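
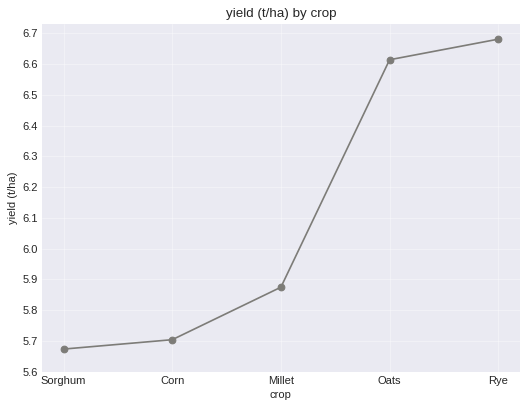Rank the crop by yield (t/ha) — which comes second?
Oats

Top 3: Rye ≈ 6.7, Oats ≈ 6.6, Millet ≈ 5.9.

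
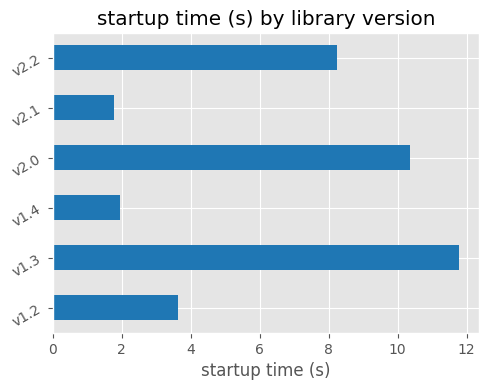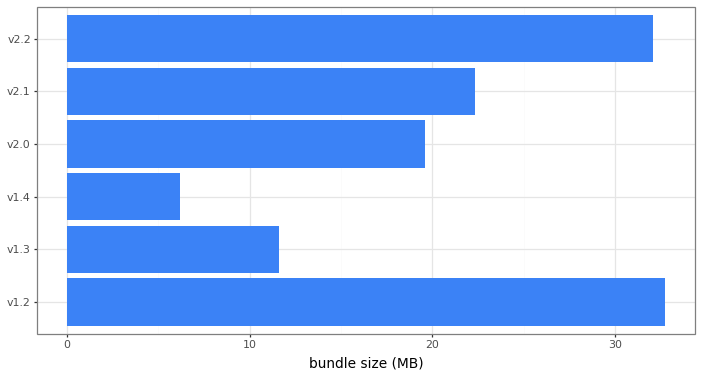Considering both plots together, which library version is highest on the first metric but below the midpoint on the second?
v1.3

Chart 2 median bundle size (MB) ≈ 20; below-median library versions: v1.3, v1.4, v2.0. Among those, v1.3 has the highest startup time (s) (≈ 12).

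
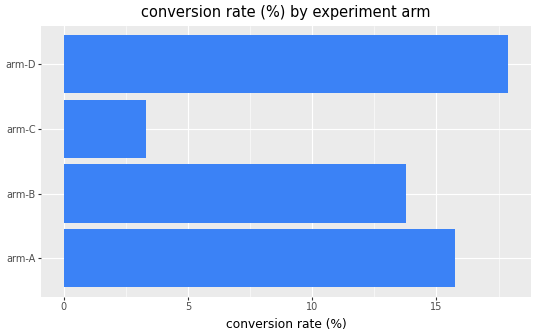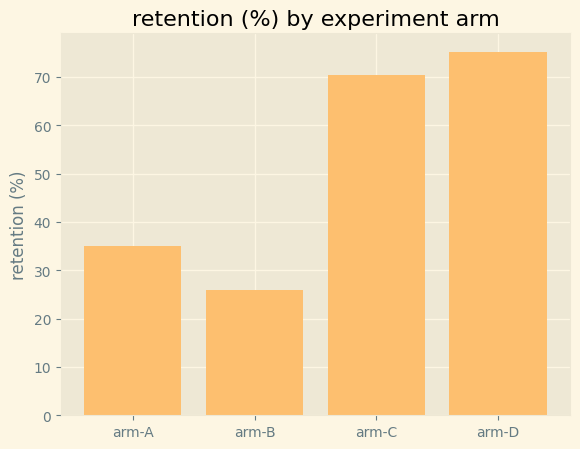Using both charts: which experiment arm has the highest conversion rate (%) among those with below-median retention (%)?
Chart 2 median retention (%) ≈ 50; below-median experiment arms: arm-A, arm-B. Among those, arm-A has the highest conversion rate (%) (≈ 16).

arm-A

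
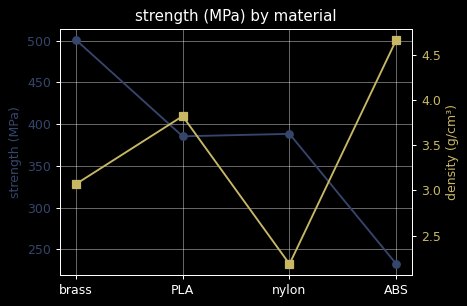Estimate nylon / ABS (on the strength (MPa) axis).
nylon ≈ 400, ABS ≈ 225; 400/225 ≈ 1.78.

≈ 1.78×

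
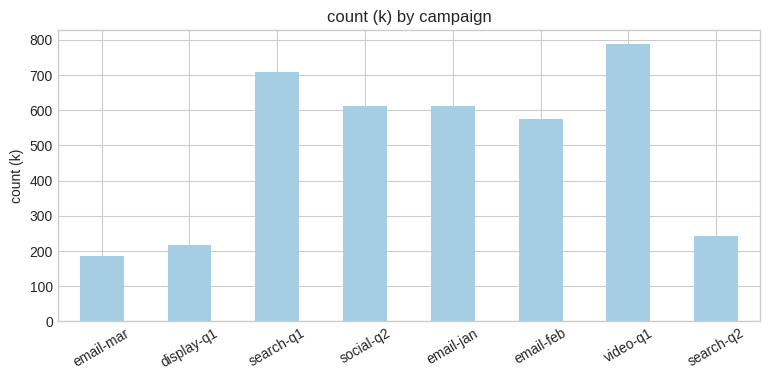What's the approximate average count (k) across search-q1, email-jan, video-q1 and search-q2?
(700 + 600 + 800 + 200) / 4 ≈ 575.

≈ 575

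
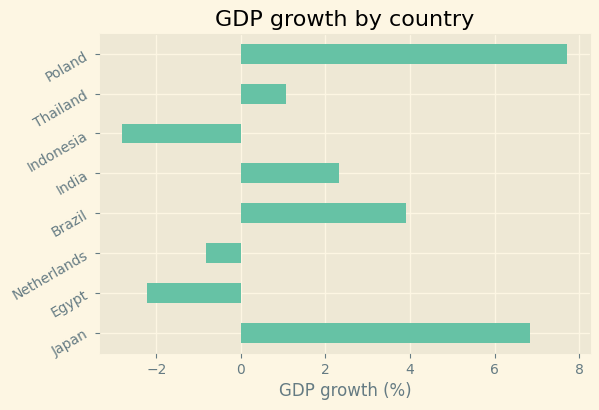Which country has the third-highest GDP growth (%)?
Top 4: Poland ≈ 8, Japan ≈ 7, Brazil ≈ 4, India ≈ 2.

Brazil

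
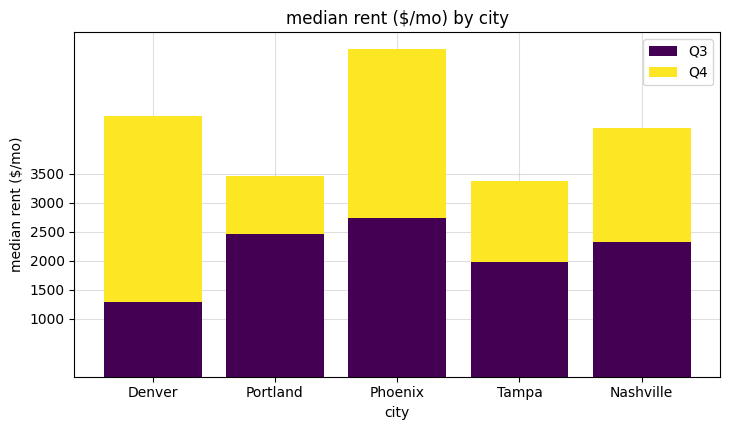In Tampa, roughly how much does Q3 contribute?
Q3 top ≈ 2000, bottom ≈ 0; segment ≈ 2000.

≈ 2000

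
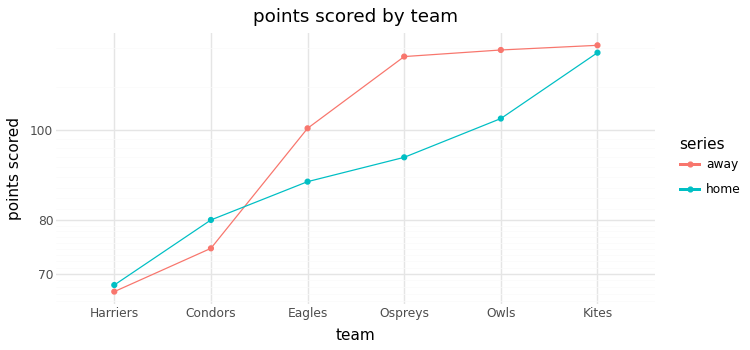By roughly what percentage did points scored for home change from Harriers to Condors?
≈ +14.3%

Harriers ≈ 70, Condors ≈ 80; (80 − 70) / 70 ≈ +14.3%.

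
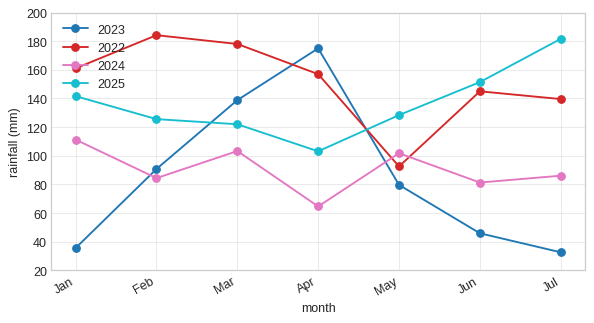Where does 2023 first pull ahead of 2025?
Feb: 2023 ≈ 100 vs 2025 ≈ 120 (not yet); Mar: 2023 ≈ 140 vs 2025 ≈ 120 (first crossover).

Mar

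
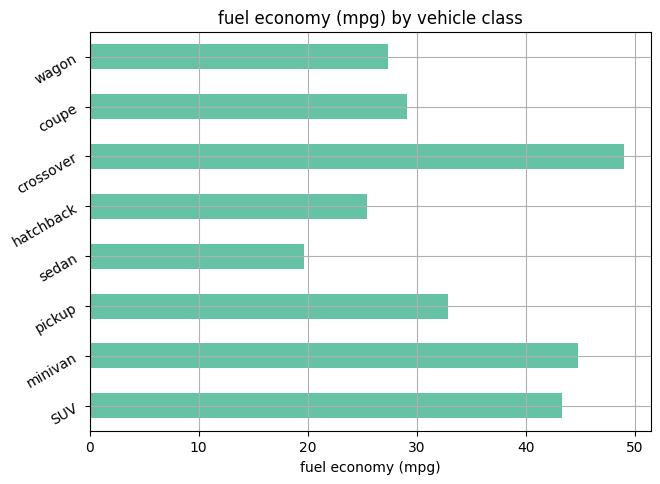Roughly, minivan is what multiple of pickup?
≈ 1.29×

minivan ≈ 45, pickup ≈ 35; 45/35 ≈ 1.29.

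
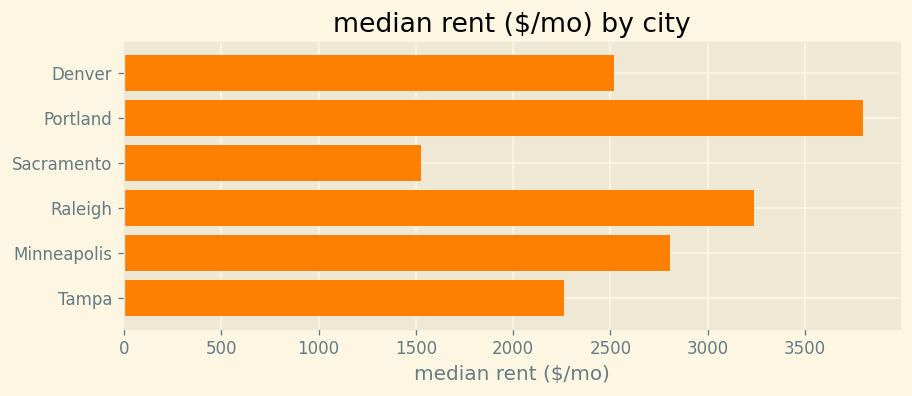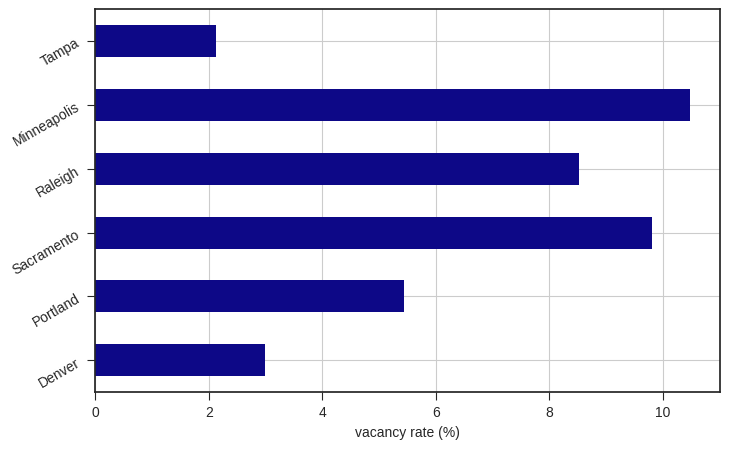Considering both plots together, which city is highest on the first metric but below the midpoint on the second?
Portland

Chart 2 median vacancy rate (%) ≈ 7; below-median cities: Denver, Portland, Tampa. Among those, Portland has the highest median rent ($/mo) (≈ 4000).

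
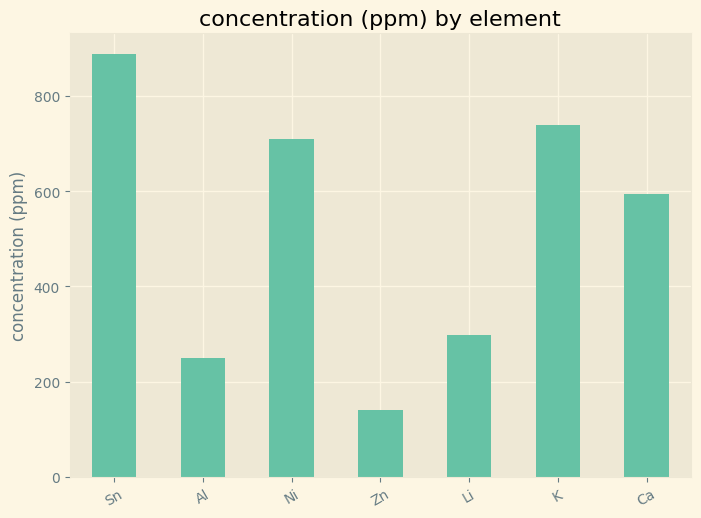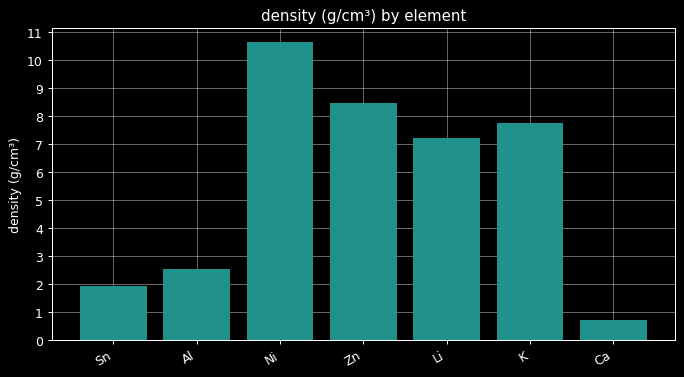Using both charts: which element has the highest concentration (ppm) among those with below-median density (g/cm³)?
Sn

Chart 2 median density (g/cm³) ≈ 7; below-median elements: Sn, Al, Ca. Among those, Sn has the highest concentration (ppm) (≈ 900).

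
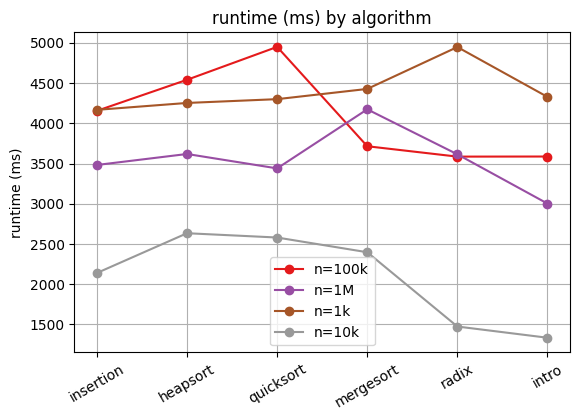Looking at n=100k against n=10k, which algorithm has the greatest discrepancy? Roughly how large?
quicksort, ≈ 2500 ms

quicksort: n=100k ≈ 5000, n=10k ≈ 2500 → gap ≈ 2500. Next-largest (intro) is only ≈ 2000.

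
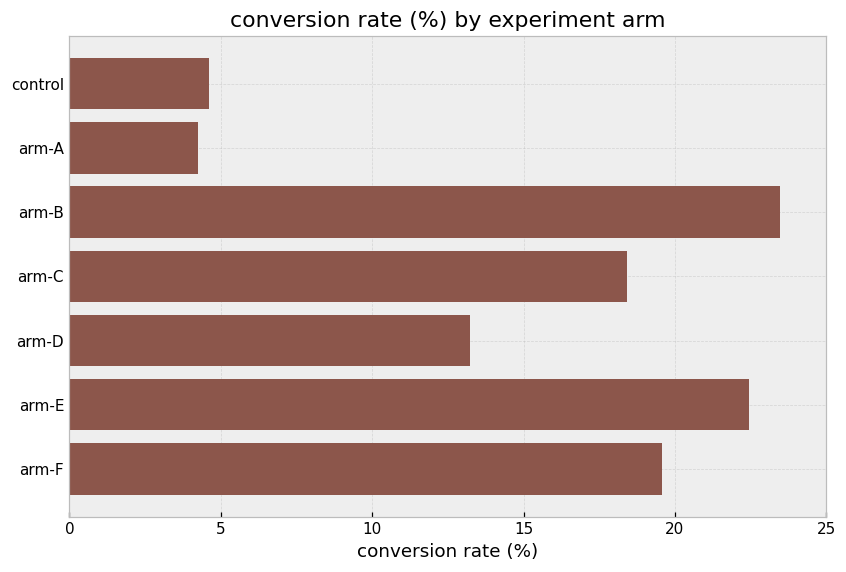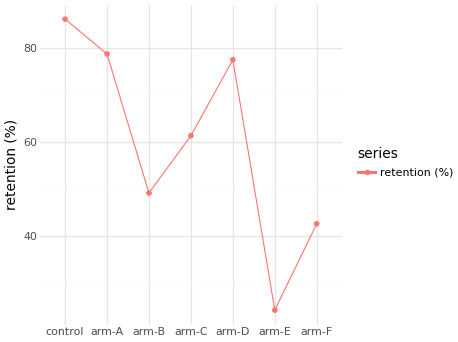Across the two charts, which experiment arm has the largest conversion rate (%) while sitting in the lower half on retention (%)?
arm-B

Chart 2 median retention (%) ≈ 60; below-median experiment arms: arm-B, arm-E, arm-F. Among those, arm-B has the highest conversion rate (%) (≈ 25).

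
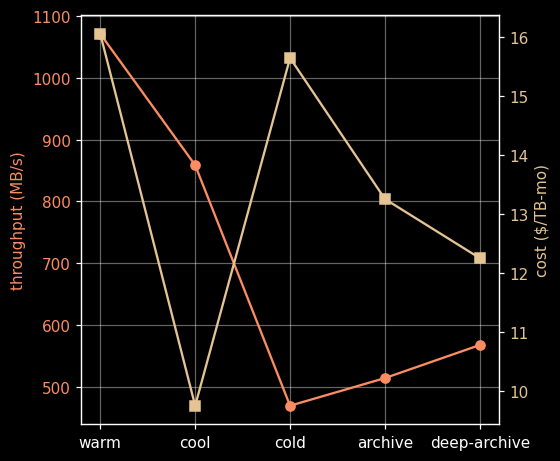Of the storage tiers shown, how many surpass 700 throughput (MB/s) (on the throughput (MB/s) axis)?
2

Above 700: warm, cool.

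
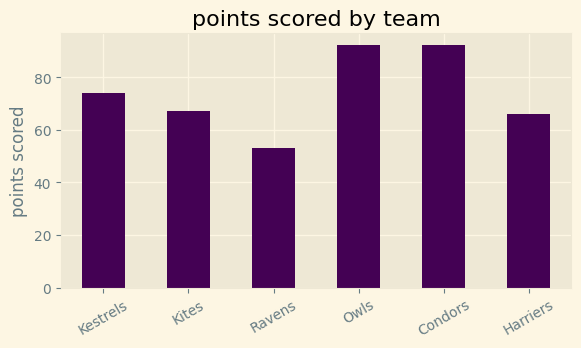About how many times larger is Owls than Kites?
≈ 1.29×

Owls ≈ 90, Kites ≈ 70; 90/70 ≈ 1.29.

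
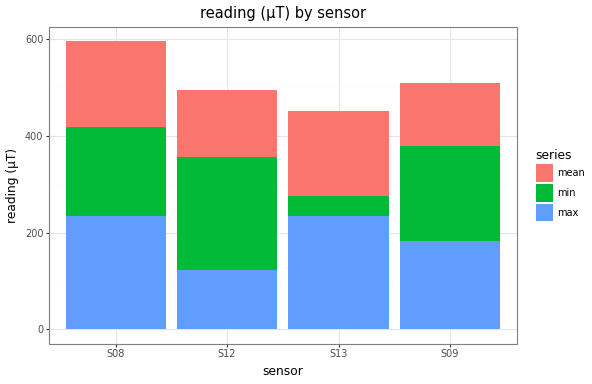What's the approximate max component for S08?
≈ 250

max top ≈ 250, bottom ≈ 0; segment ≈ 250.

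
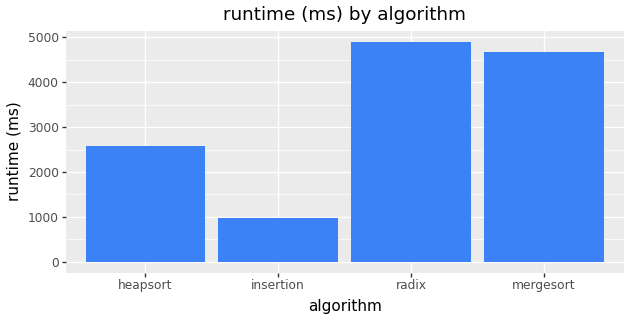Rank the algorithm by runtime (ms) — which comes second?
mergesort

Top 3: radix ≈ 5000, mergesort ≈ 4500, heapsort ≈ 2500.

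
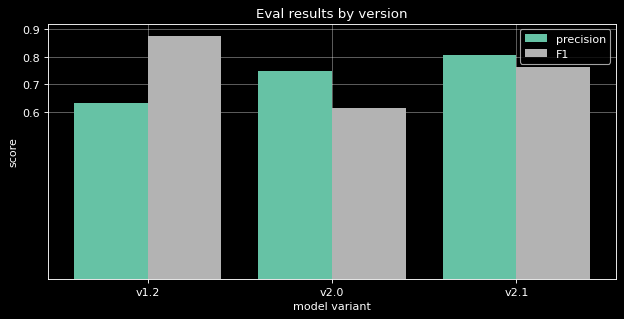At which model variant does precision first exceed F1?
v1.2: precision ≈ 0.6 vs F1 ≈ 0.9 (not yet); v2.0: precision ≈ 0.7 vs F1 ≈ 0.6 (first crossover).

v2.0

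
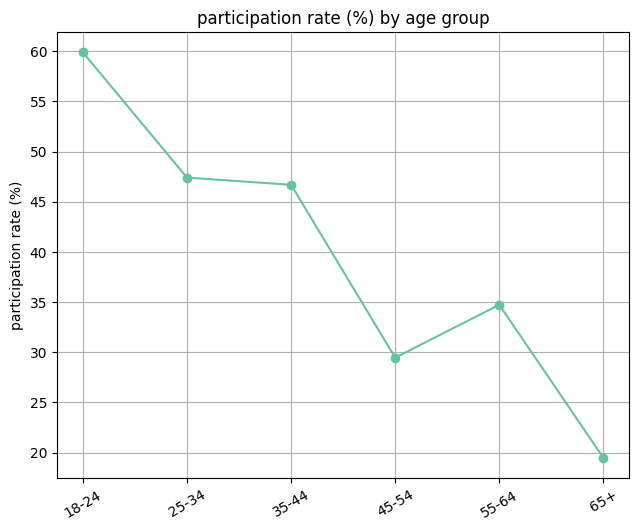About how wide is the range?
Max 18-24 ≈ 60, min 65+ ≈ 20; range ≈ 40.

≈ 40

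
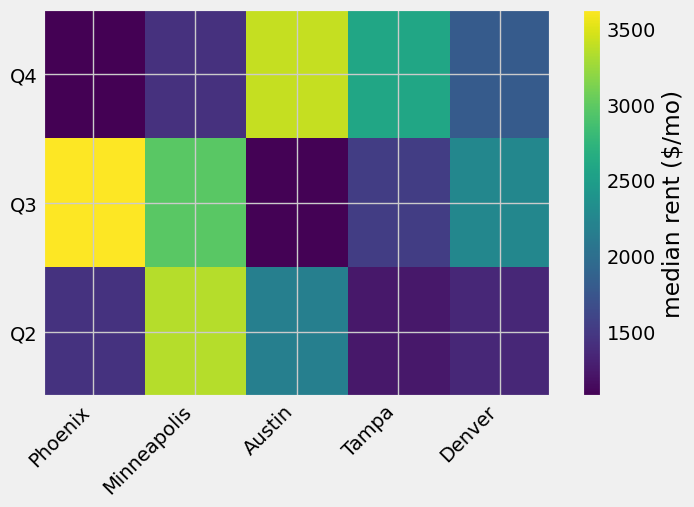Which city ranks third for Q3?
Denver

Top 4 for Q3: Phoenix ≈ 3500, Minneapolis ≈ 3000, Denver ≈ 2500, Tampa ≈ 1500.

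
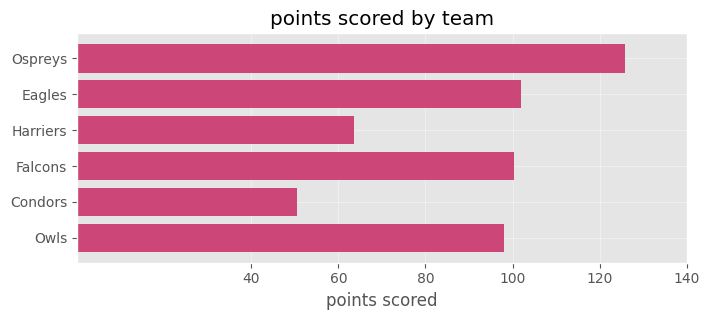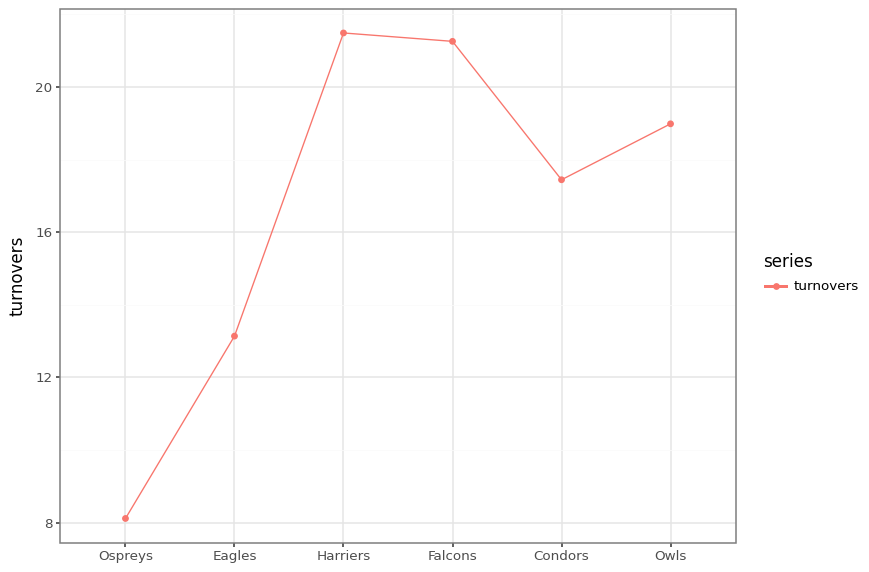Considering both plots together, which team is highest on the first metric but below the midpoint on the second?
Ospreys

Chart 2 median turnovers ≈ 18; below-median teams: Ospreys, Eagles, Condors. Among those, Ospreys has the highest points scored (≈ 120).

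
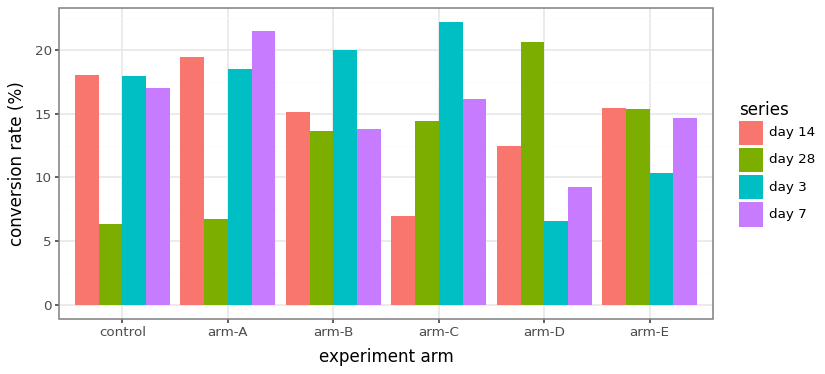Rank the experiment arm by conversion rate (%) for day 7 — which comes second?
Top 3 for day 7: arm-A ≈ 22, control ≈ 18, arm-C ≈ 16.

control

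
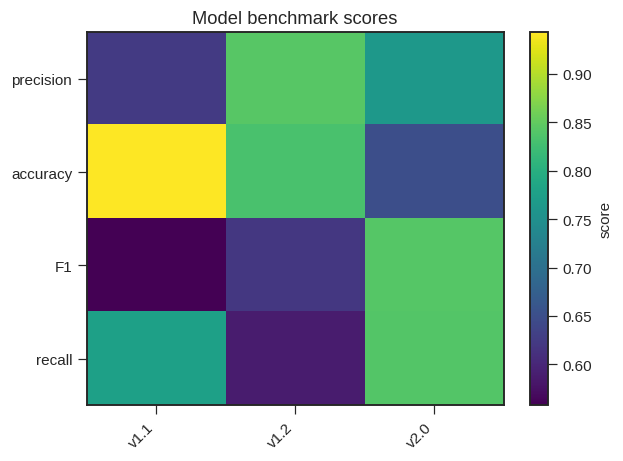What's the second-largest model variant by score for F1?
v1.2

Top 3 for F1: v2.0 ≈ 0.85, v1.2 ≈ 0.60, v1.1 ≈ 0.55.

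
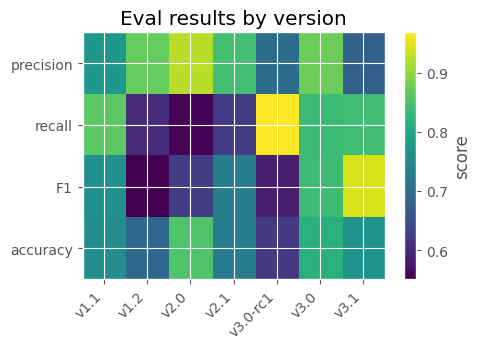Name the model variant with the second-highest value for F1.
Top 3 for F1: v3.1 ≈ 0.95, v3.0 ≈ 0.85, v1.1 ≈ 0.75.

v3.0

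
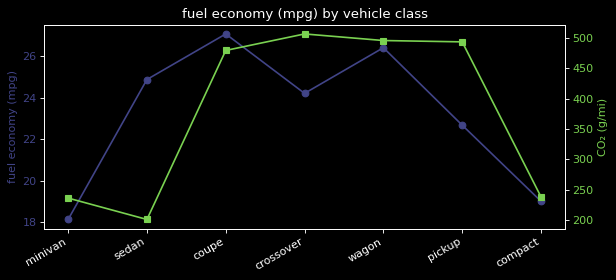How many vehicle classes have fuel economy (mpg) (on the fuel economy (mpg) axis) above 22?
5

Above 22: sedan, coupe, crossover, wagon, pickup.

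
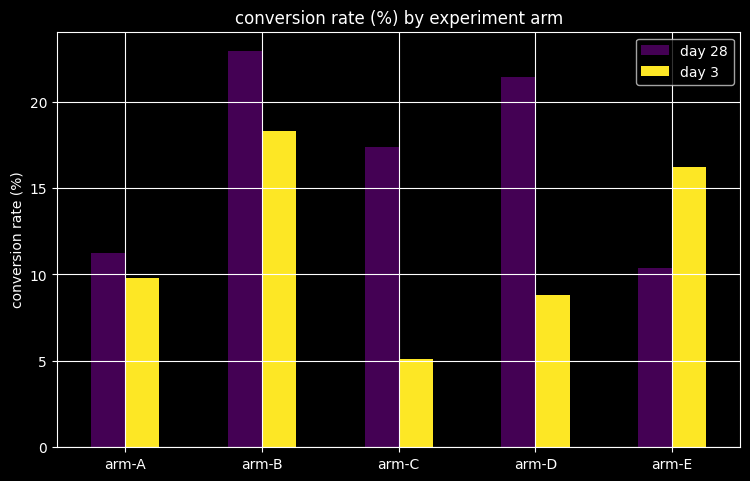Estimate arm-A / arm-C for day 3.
arm-A ≈ 10, arm-C ≈ 6; 10/6 ≈ 1.67.

≈ 1.67×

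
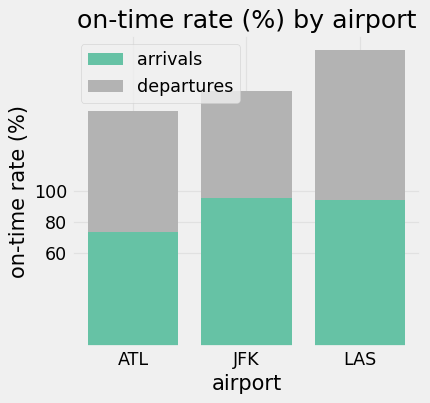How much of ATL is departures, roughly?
departures top ≈ 160, bottom ≈ 80; segment ≈ 80.

≈ 80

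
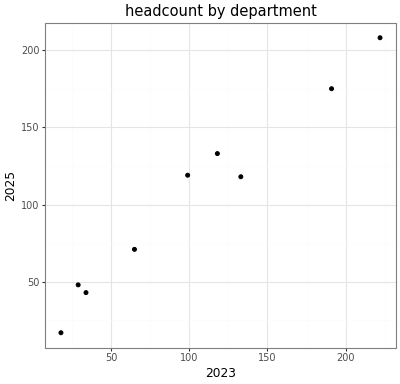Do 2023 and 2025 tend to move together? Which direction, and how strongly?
positive, strong

Points are positively correlated; strong (|r| ≈ 1.0).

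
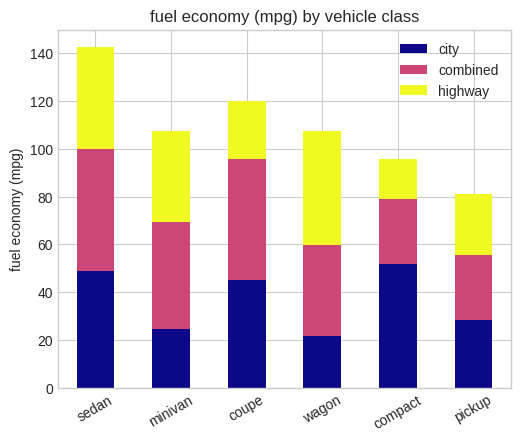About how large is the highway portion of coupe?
≈ 20

highway top ≈ 120, bottom ≈ 100; segment ≈ 20.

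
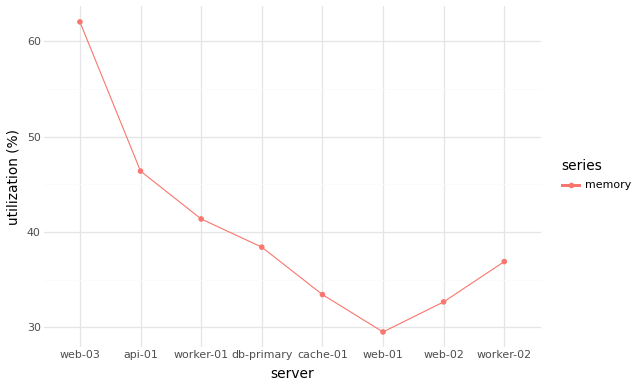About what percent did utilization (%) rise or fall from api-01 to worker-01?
api-01 ≈ 45, worker-01 ≈ 40; (40 − 45) / 45 ≈ -11.1%.

≈ -11.1%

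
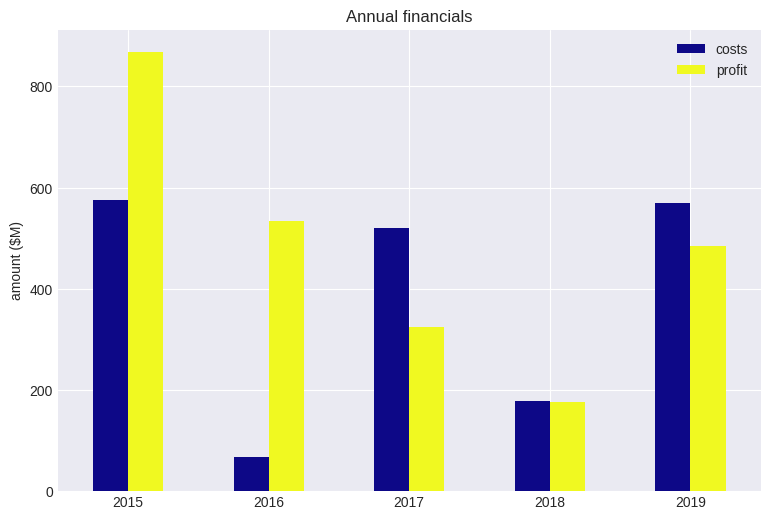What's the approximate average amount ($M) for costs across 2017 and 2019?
≈ 550

(500 + 600) / 2 ≈ 550.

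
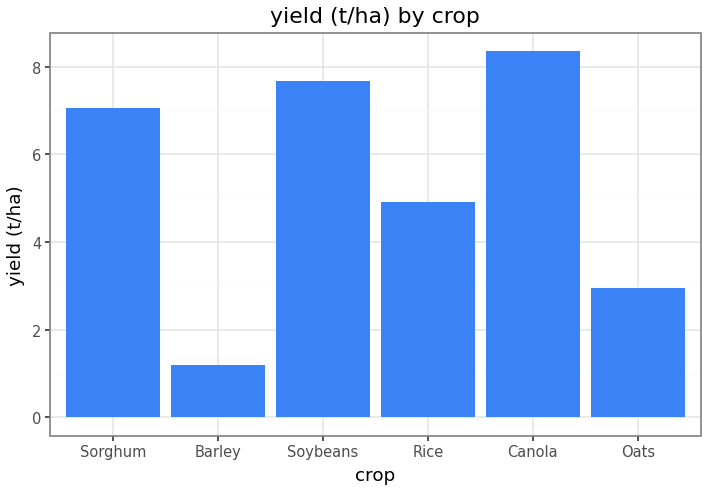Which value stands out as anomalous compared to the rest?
Barley

Barley ≈ 1; the rest sit between ≈ 3 and ≈ 8.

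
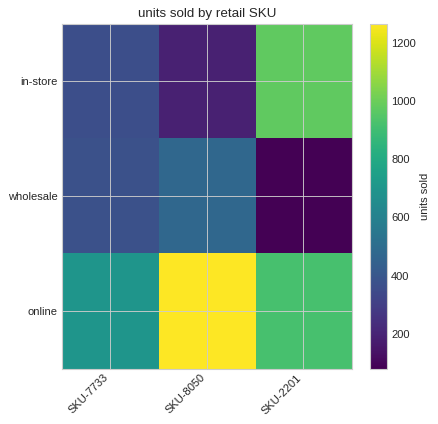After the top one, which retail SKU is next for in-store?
Top 3 for in-store: SKU-2201 ≈ 1000, SKU-7733 ≈ 400, SKU-8050 ≈ 200.

SKU-7733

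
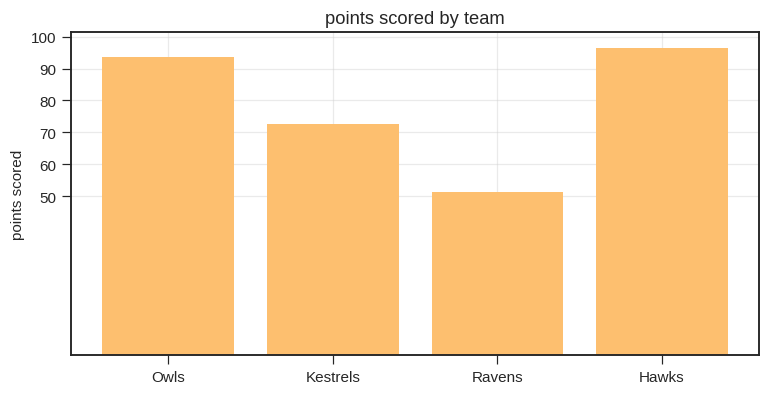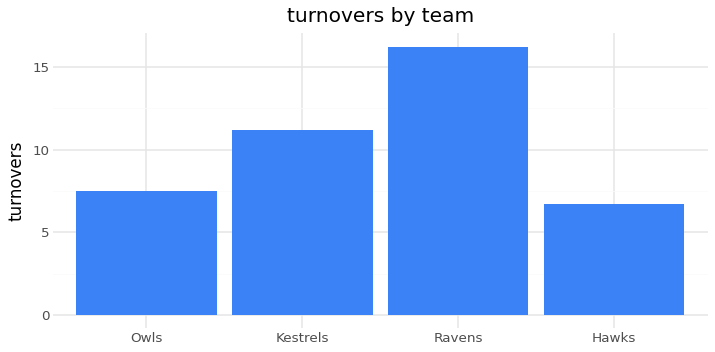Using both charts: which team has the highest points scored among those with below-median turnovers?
Chart 2 median turnovers ≈ 10; below-median teams: Owls, Hawks. Among those, Hawks has the highest points scored (≈ 100).

Hawks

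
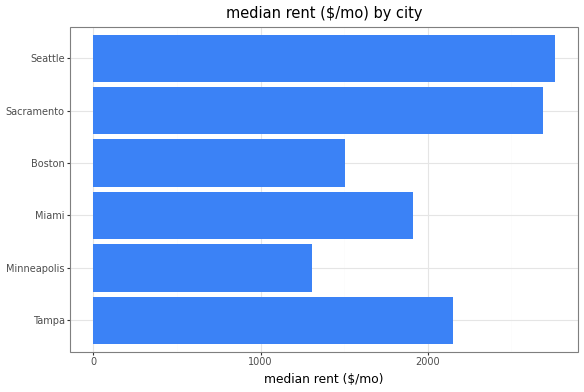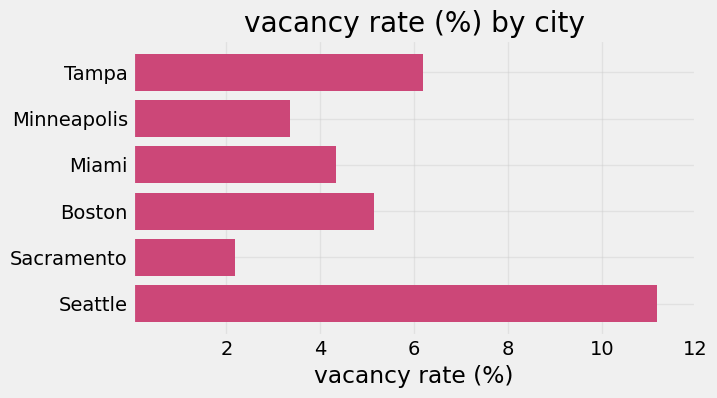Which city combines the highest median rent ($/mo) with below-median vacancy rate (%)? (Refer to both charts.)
Chart 2 median vacancy rate (%) ≈ 4; below-median cities: Minneapolis, Miami, Sacramento. Among those, Sacramento has the highest median rent ($/mo) (≈ 2500).

Sacramento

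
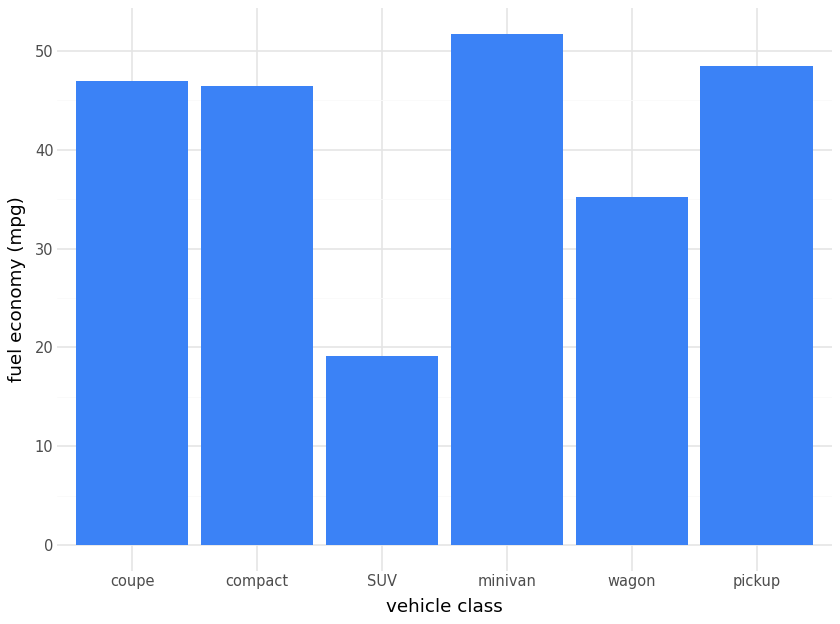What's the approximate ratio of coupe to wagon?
≈ 1.29×

coupe ≈ 45, wagon ≈ 35; 45/35 ≈ 1.29.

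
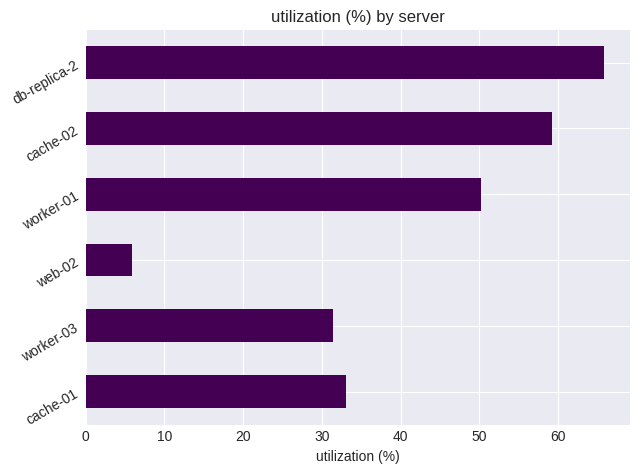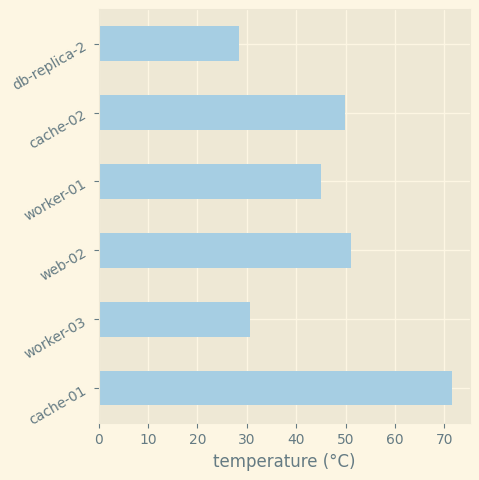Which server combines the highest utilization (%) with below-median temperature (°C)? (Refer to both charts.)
db-replica-2

Chart 2 median temperature (°C) ≈ 50; below-median servers: worker-03, worker-01, db-replica-2. Among those, db-replica-2 has the highest utilization (%) (≈ 70).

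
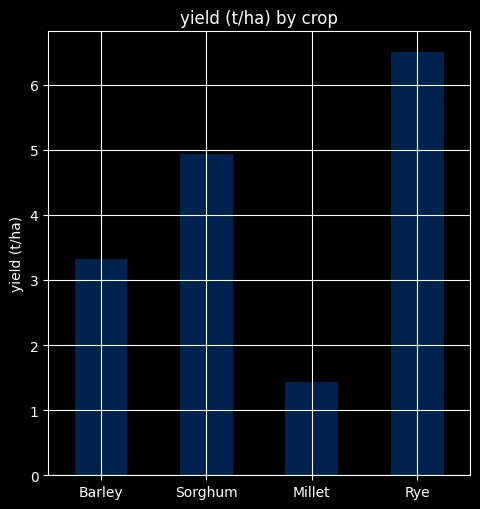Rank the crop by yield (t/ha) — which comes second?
Top 3: Rye ≈ 6, Sorghum ≈ 5, Barley ≈ 3.

Sorghum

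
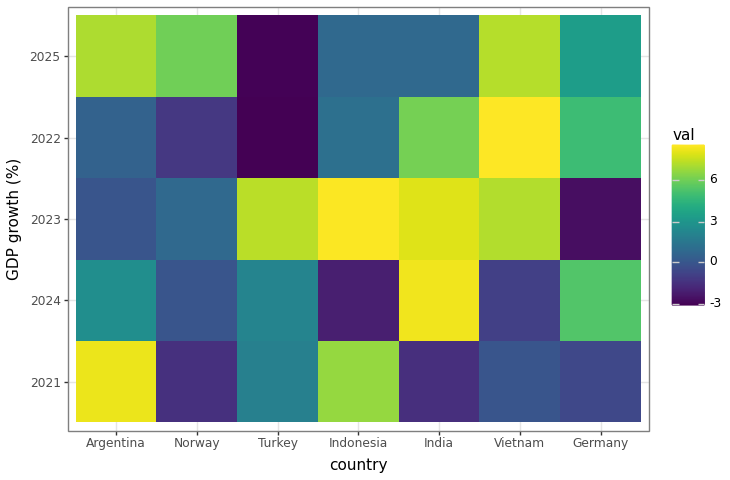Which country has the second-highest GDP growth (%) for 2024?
Germany

Top 3 for 2024: India ≈ 8, Germany ≈ 5, Argentina ≈ 3.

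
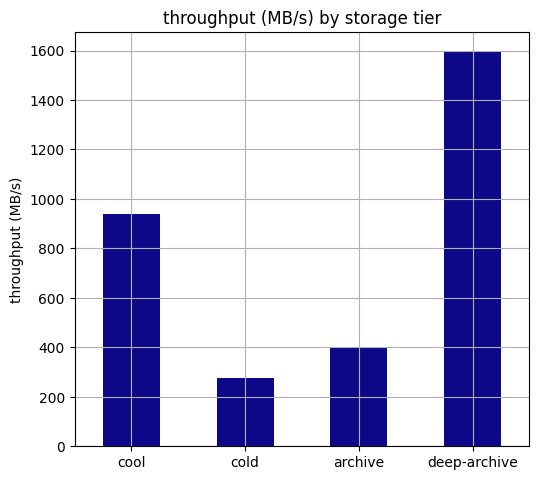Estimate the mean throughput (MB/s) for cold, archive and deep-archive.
(200 + 400 + 1600) / 3 ≈ 733.

≈ 733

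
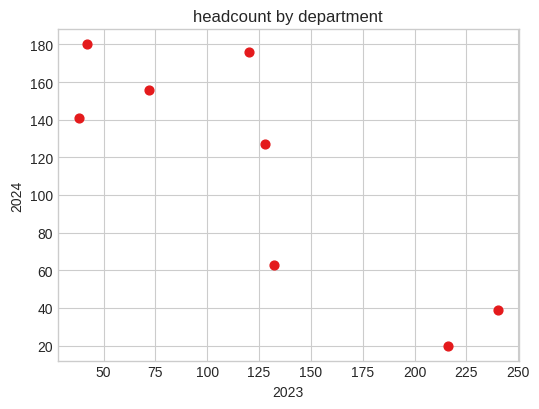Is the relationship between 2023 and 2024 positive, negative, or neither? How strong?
Points are negatively correlated; strong (|r| ≈ 0.8).

negative, strong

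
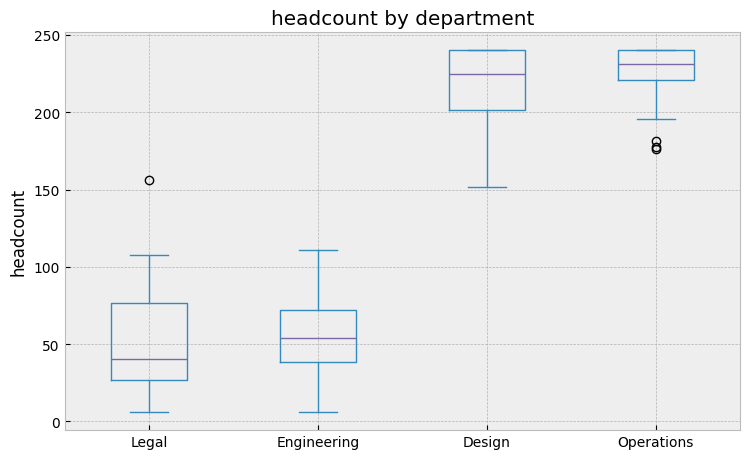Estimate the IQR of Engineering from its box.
Q3 ≈ 80, Q1 ≈ 40; IQR ≈ 40.

≈ 40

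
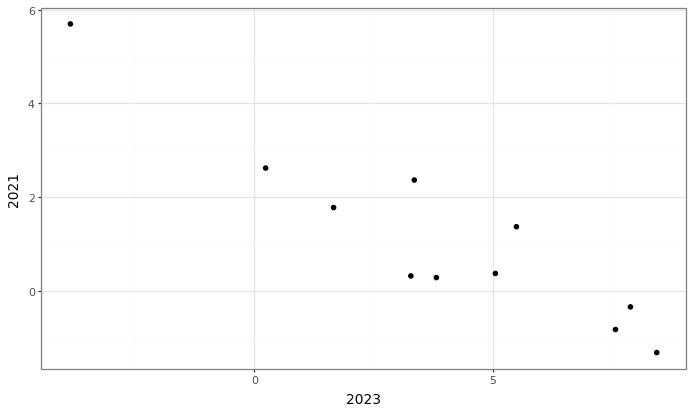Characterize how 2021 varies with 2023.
Points are negatively correlated; strong (|r| ≈ 0.9).

negative, strong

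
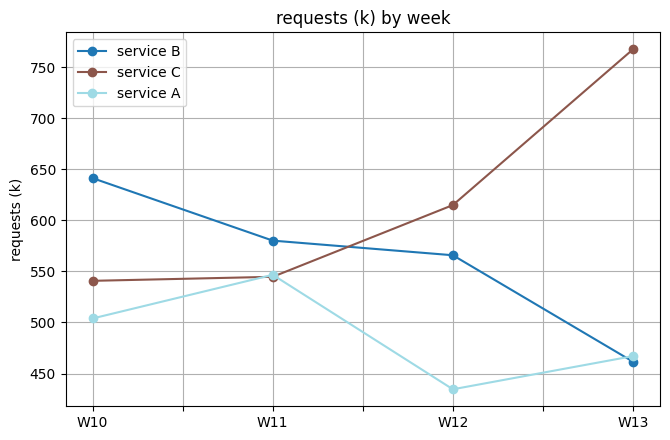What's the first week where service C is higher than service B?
W11: service C ≈ 550 vs service B ≈ 600 (not yet); W12: service C ≈ 600 vs service B ≈ 550 (first crossover).

W12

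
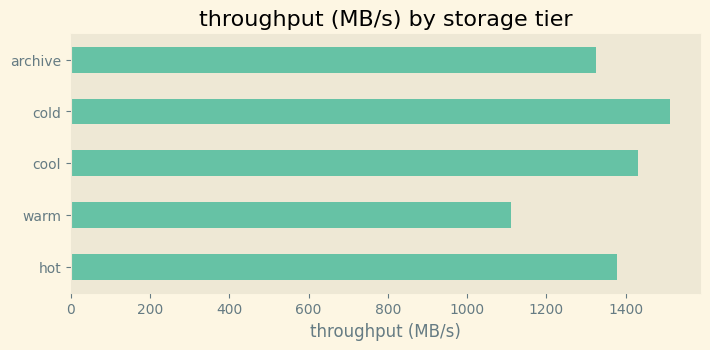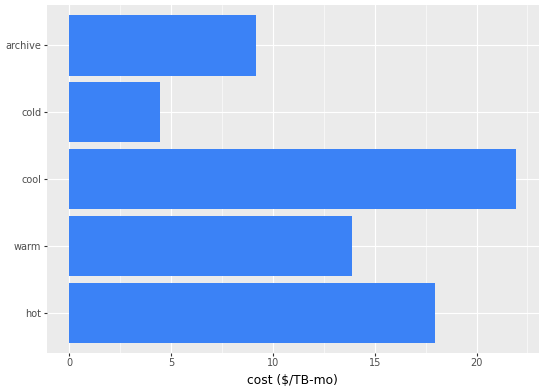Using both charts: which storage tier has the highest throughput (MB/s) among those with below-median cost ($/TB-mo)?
cold

Chart 2 median cost ($/TB-mo) ≈ 15; below-median storage tiers: cold, archive. Among those, cold has the highest throughput (MB/s) (≈ 1600).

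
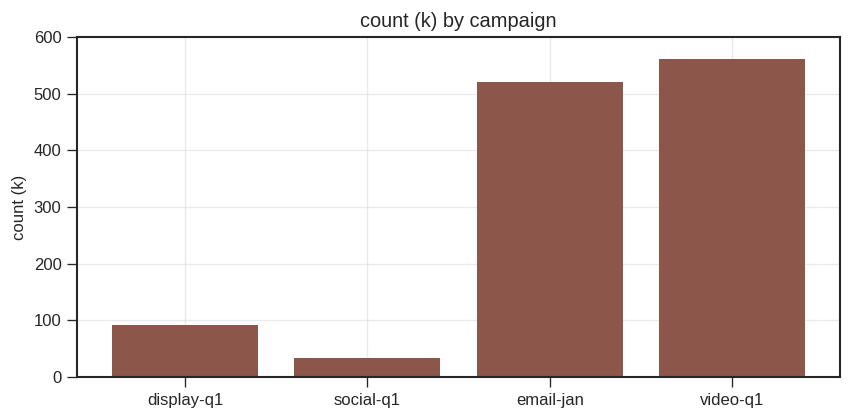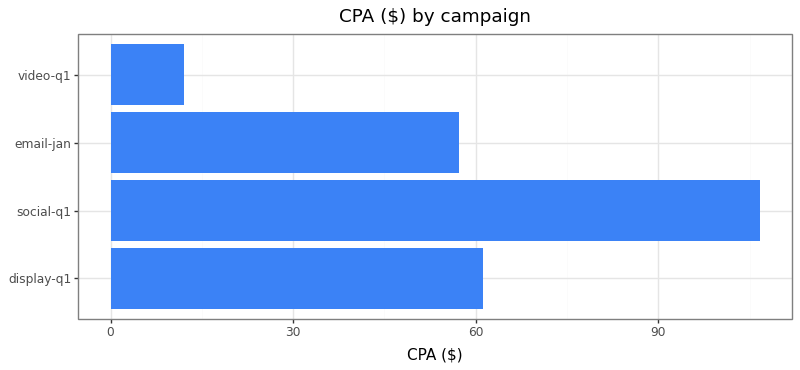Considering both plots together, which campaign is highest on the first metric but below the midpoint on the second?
Chart 2 median CPA ($) ≈ 60; below-median campaigns: email-jan, video-q1. Among those, video-q1 has the highest count (k) (≈ 600).

video-q1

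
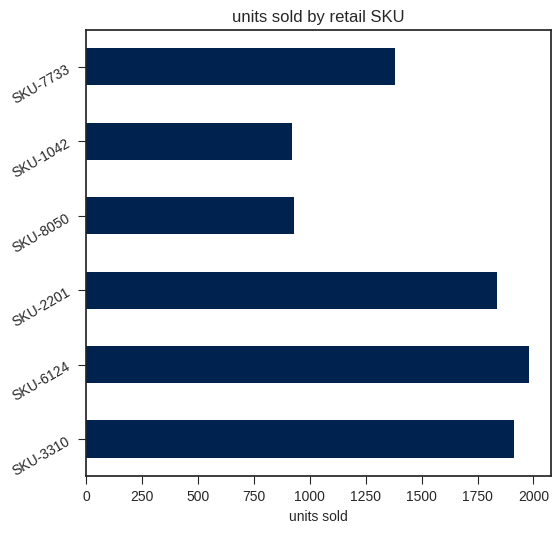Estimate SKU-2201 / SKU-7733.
≈ 1.29×

SKU-2201 ≈ 1800, SKU-7733 ≈ 1400; 1800/1400 ≈ 1.29.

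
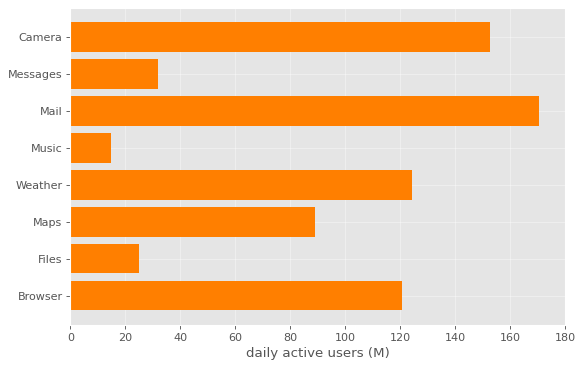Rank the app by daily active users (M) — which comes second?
Camera

Top 3: Mail ≈ 180, Camera ≈ 160, Weather ≈ 120.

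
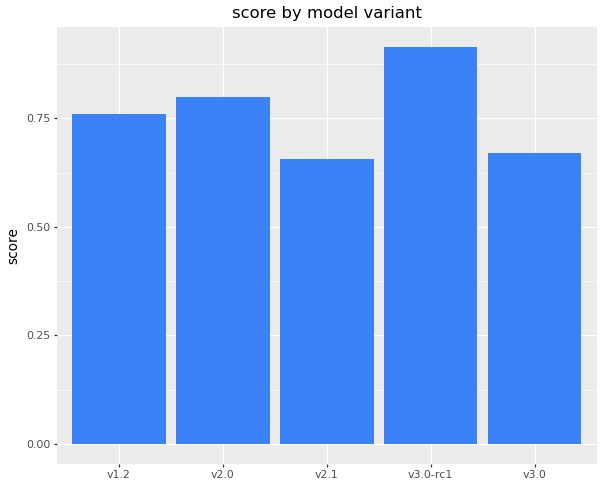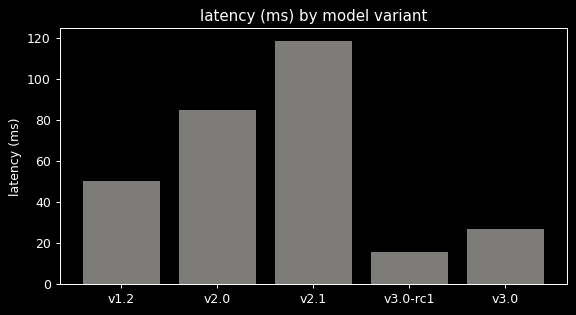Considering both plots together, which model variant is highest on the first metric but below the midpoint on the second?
v3.0-rc1

Chart 2 median latency (ms) ≈ 60; below-median model variants: v3.0-rc1, v3.0. Among those, v3.0-rc1 has the highest score (≈ 0.9).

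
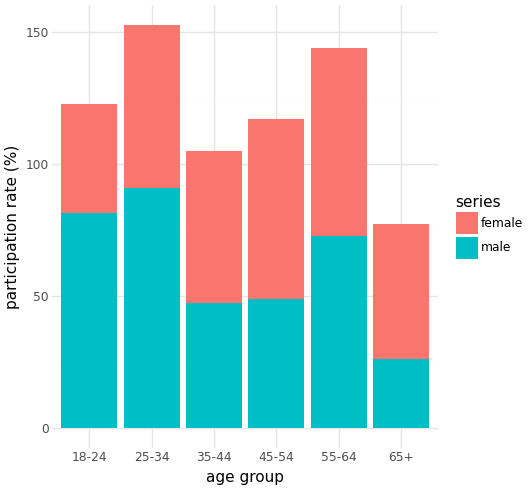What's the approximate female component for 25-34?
≈ 60

female top ≈ 160, bottom ≈ 100; segment ≈ 60.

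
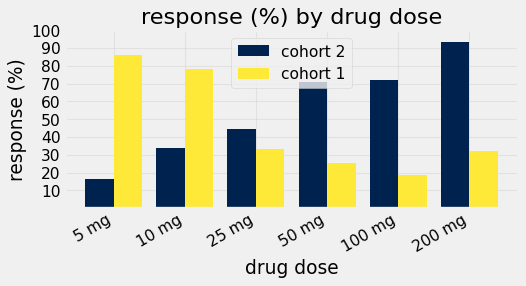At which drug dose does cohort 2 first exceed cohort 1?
25 mg

10 mg: cohort 2 ≈ 30 vs cohort 1 ≈ 80 (not yet); 25 mg: cohort 2 ≈ 40 vs cohort 1 ≈ 30 (first crossover).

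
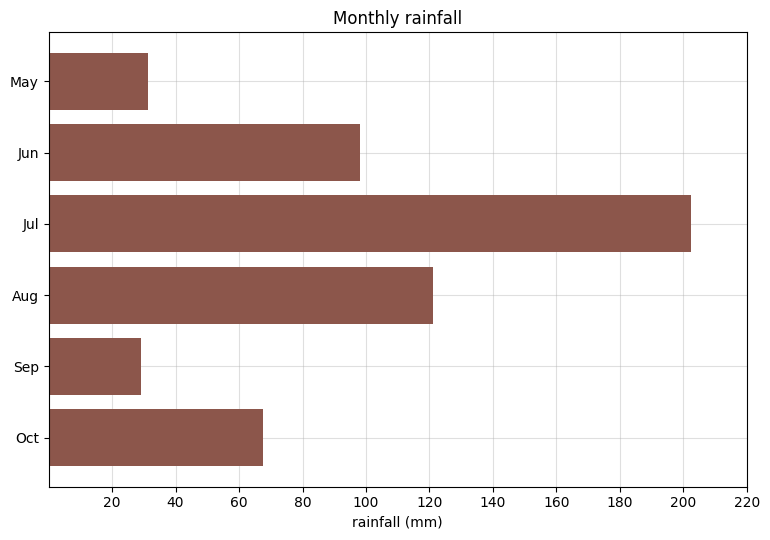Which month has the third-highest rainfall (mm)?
Jun

Top 4: Jul ≈ 200, Aug ≈ 120, Jun ≈ 100, Oct ≈ 60.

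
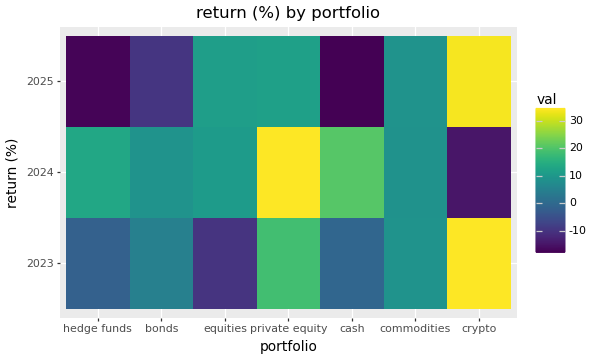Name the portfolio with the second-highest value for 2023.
Top 3 for 2023: crypto ≈ 35, private equity ≈ 20, commodities ≈ 10.

private equity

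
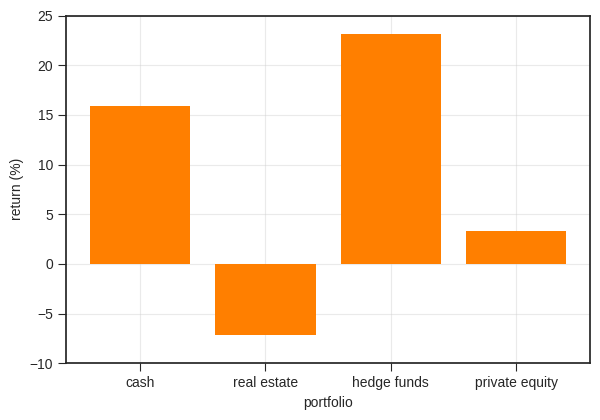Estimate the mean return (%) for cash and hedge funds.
≈ 20

(15 + 25) / 2 ≈ 20.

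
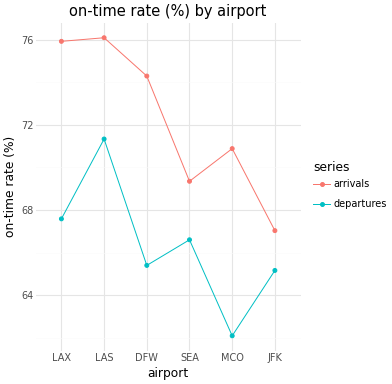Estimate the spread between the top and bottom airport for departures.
≈ 10

Max LAS ≈ 72, min MCO ≈ 62; range ≈ 10.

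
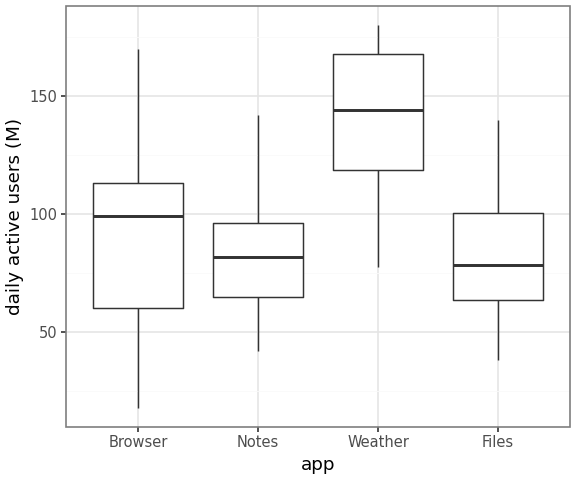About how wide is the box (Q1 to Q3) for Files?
≈ 40

Q3 ≈ 100, Q1 ≈ 60; IQR ≈ 40.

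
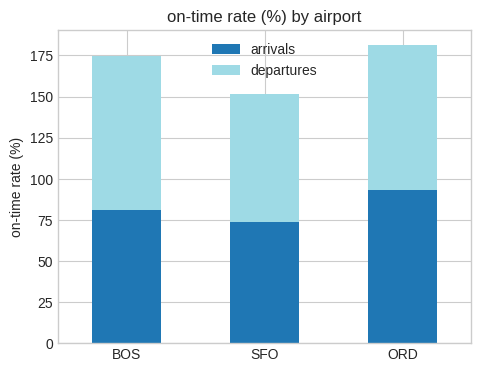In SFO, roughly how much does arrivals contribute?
arrivals top ≈ 80, bottom ≈ 0; segment ≈ 80.

≈ 80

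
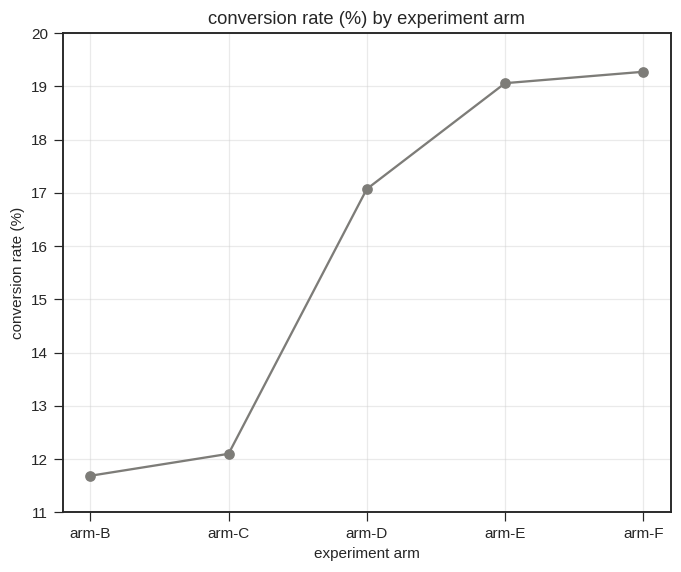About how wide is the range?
Max arm-F ≈ 19, min arm-B ≈ 12; range ≈ 7.

≈ 7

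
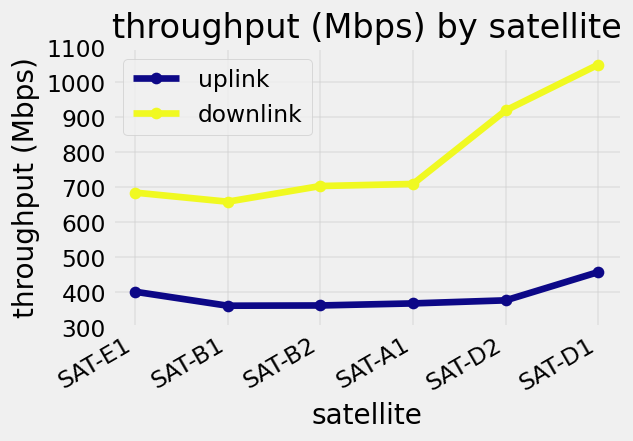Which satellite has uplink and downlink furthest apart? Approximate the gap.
SAT-D1, ≈ 600 Mbps

SAT-D1: uplink ≈ 500, downlink ≈ 1100 → gap ≈ 600. Next-largest (SAT-D2) is only ≈ 500.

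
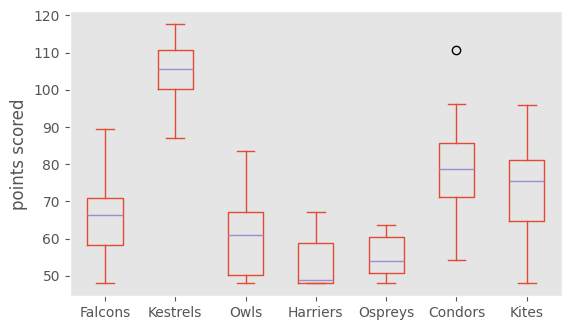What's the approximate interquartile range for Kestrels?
Q3 ≈ 110, Q1 ≈ 100; IQR ≈ 10.

≈ 10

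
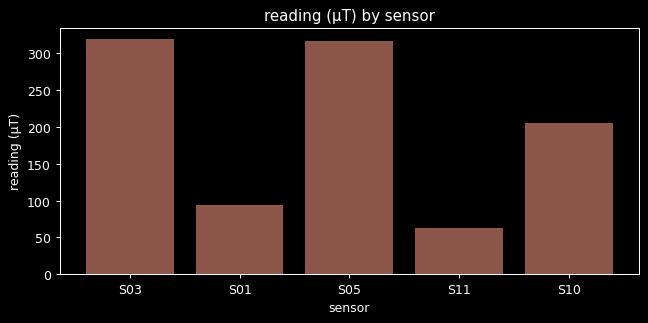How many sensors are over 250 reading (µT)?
Above 250: S03, S05.

2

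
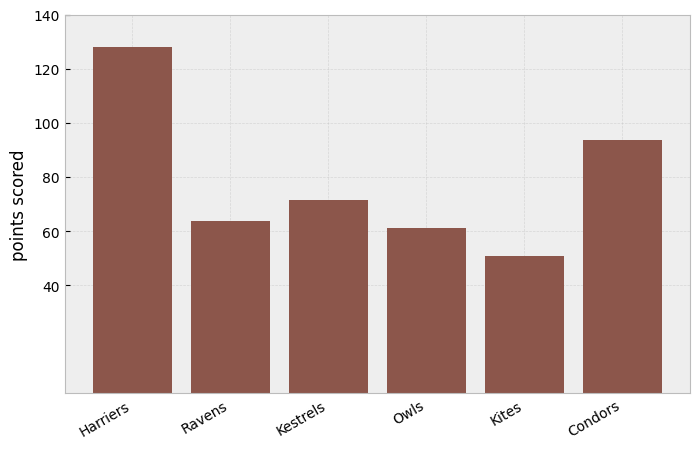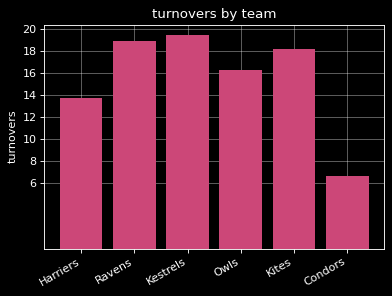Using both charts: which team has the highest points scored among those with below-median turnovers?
Chart 2 median turnovers ≈ 18; below-median teams: Harriers, Owls, Condors. Among those, Harriers has the highest points scored (≈ 120).

Harriers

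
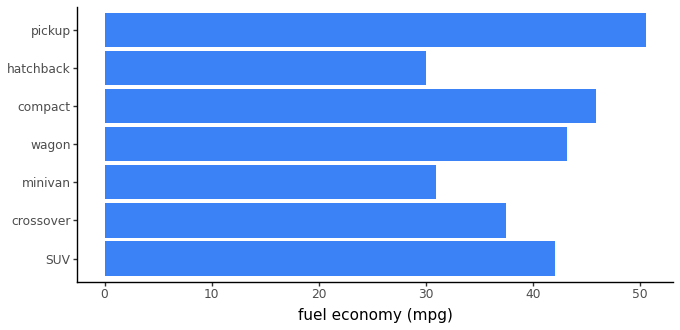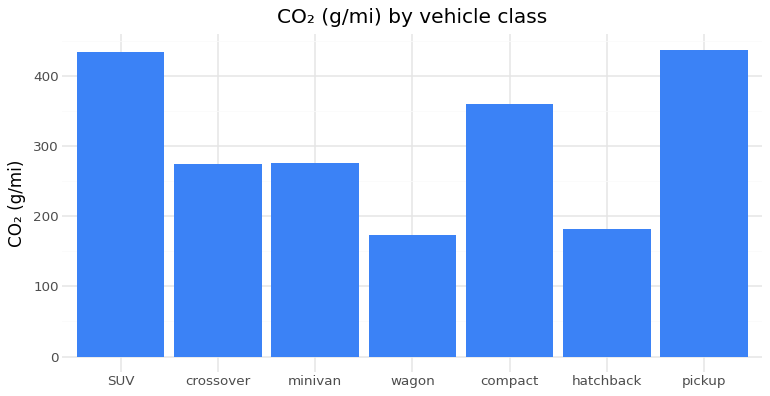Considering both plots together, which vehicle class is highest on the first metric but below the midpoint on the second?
Chart 2 median CO₂ (g/mi) ≈ 300; below-median vehicle classes: crossover, wagon, hatchback. Among those, wagon has the highest fuel economy (mpg) (≈ 45).

wagon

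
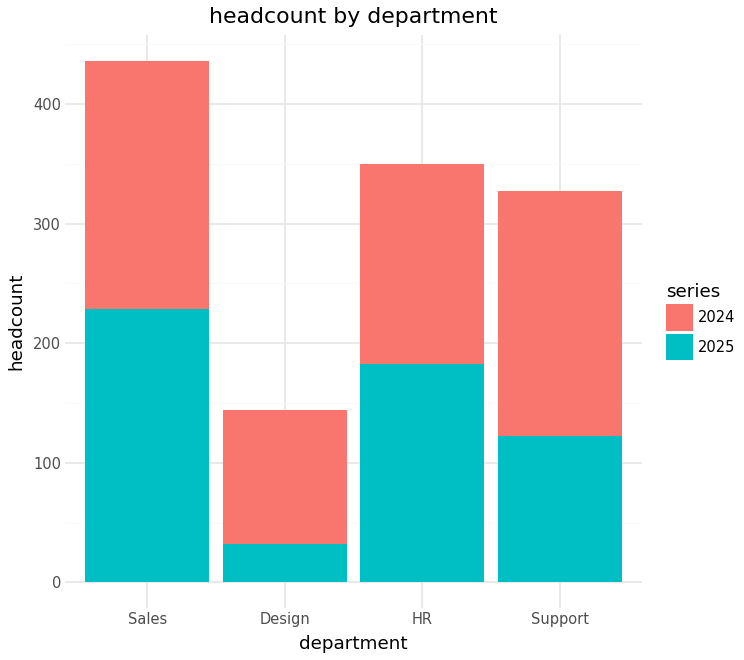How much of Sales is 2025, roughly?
≈ 250

2025 top ≈ 250, bottom ≈ 0; segment ≈ 250.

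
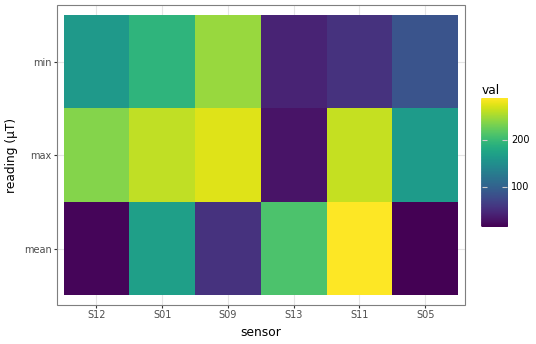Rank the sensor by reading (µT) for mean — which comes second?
S13

Top 3 for mean: S11 ≈ 275, S13 ≈ 200, S01 ≈ 175.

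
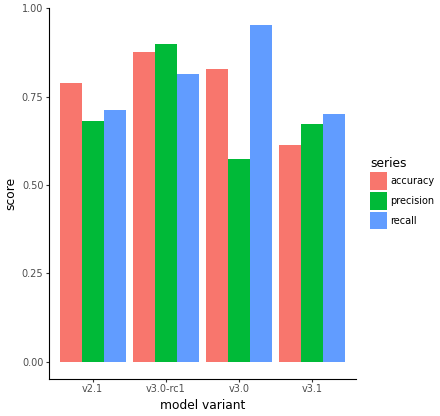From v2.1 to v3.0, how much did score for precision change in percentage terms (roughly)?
≈ -14.3%

v2.1 ≈ 0.7, v3.0 ≈ 0.6; (0.6 − 0.7) / 0.7 ≈ -14.3%.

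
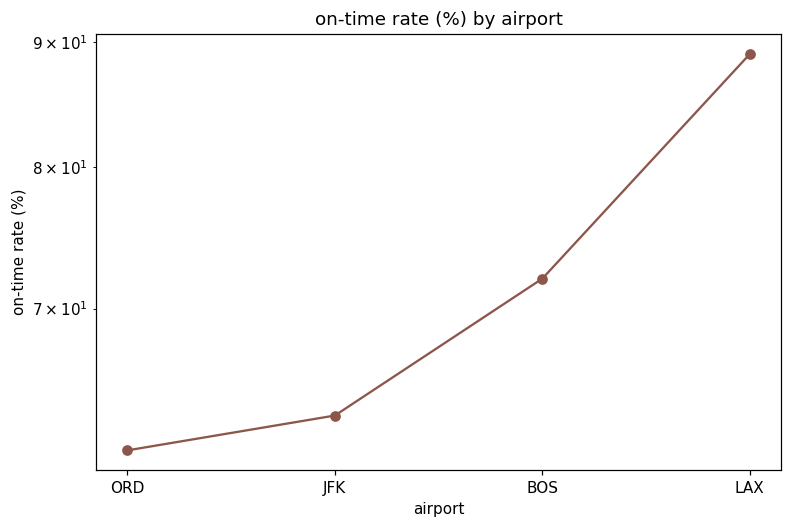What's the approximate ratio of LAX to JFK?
≈ 1.38×

LAX ≈ 90, JFK ≈ 65; 90/65 ≈ 1.38.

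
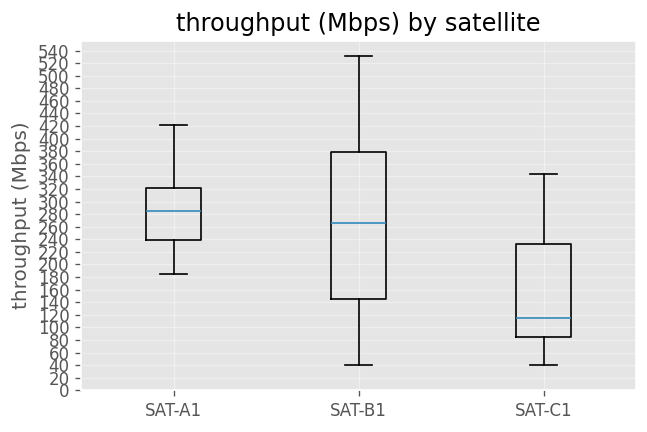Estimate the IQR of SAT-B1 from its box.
Q3 ≈ 380, Q1 ≈ 140; IQR ≈ 240.

≈ 240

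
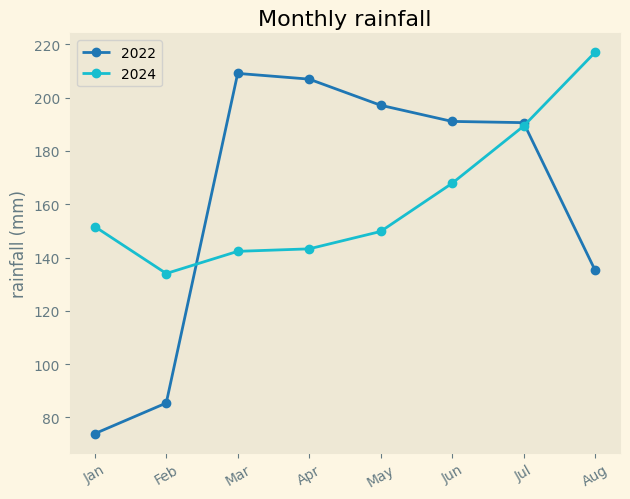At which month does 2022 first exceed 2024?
Feb: 2022 ≈ 80 vs 2024 ≈ 140 (not yet); Mar: 2022 ≈ 200 vs 2024 ≈ 140 (first crossover).

Mar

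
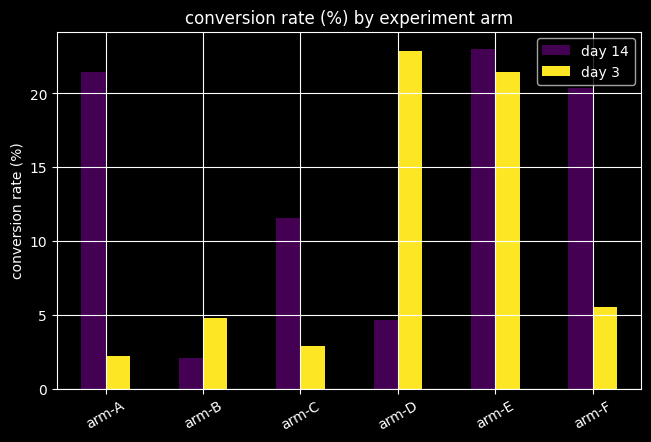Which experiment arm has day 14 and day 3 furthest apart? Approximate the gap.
arm-A: day 14 ≈ 22, day 3 ≈ 2 → gap ≈ 20. Next-largest (arm-D) is only ≈ 18.

arm-A, ≈ 20 %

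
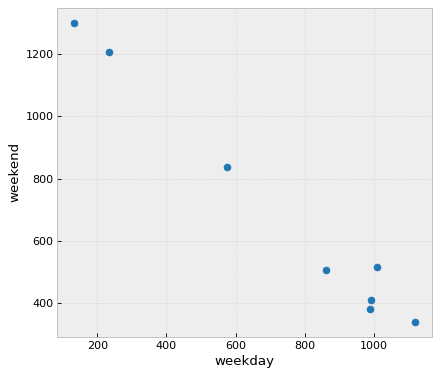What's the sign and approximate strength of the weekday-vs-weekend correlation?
Points are negatively correlated; strong (|r| ≈ 1.0).

negative, strong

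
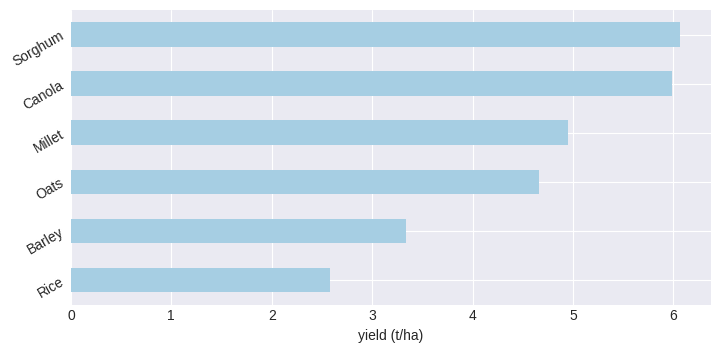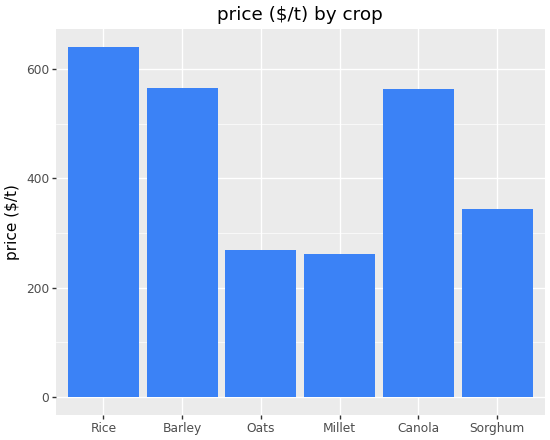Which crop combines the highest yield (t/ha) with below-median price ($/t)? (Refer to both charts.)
Sorghum

Chart 2 median price ($/t) ≈ 500; below-median crops: Oats, Millet, Sorghum. Among those, Sorghum has the highest yield (t/ha) (≈ 6).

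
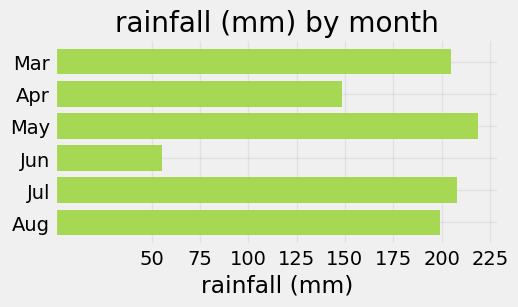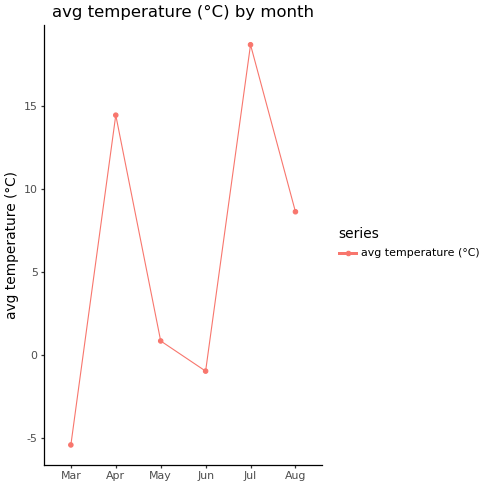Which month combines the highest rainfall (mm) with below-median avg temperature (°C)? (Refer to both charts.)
Chart 2 median avg temperature (°C) ≈ 4; below-median months: Mar, May, Jun. Among those, May has the highest rainfall (mm) (≈ 225).

May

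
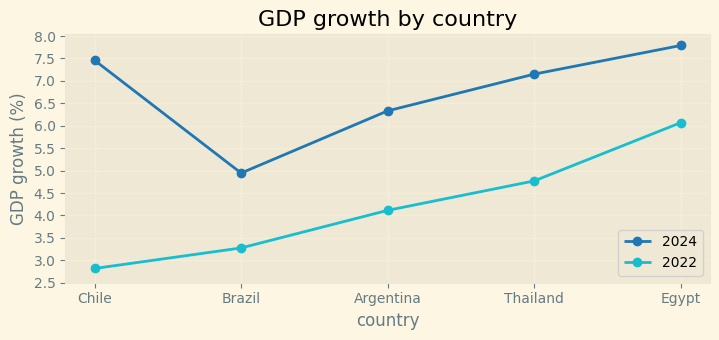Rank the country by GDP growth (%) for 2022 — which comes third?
Argentina

Top 4 for 2022: Egypt ≈ 6.0, Thailand ≈ 5.0, Argentina ≈ 4.0, Brazil ≈ 3.5.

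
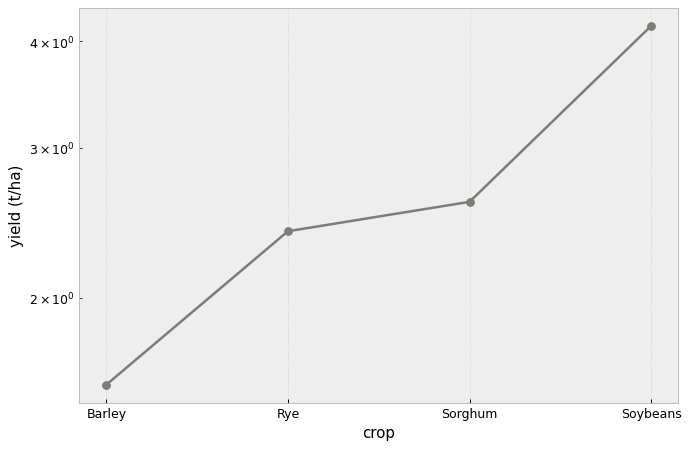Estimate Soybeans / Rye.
Soybeans ≈ 4.0, Rye ≈ 2.5; 4.0/2.5 ≈ 1.6.

≈ 1.6×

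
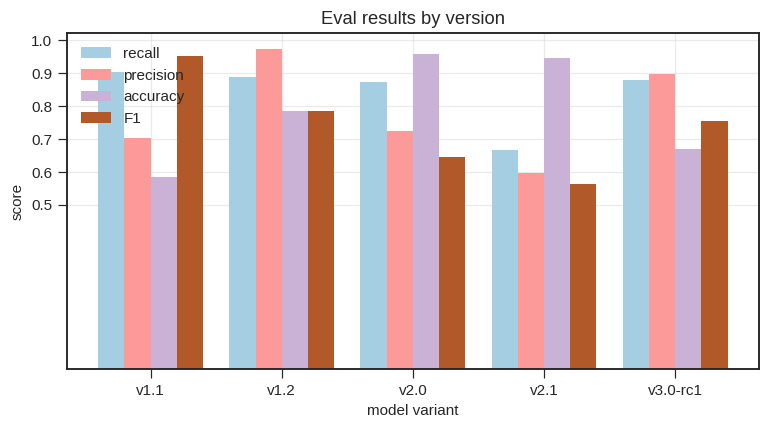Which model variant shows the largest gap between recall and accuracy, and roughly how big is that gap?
v1.1, ≈ 0.3

v1.1: recall ≈ 0.9, accuracy ≈ 0.6 → gap ≈ 0.3. Next-largest (v2.1) is only ≈ 0.2.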